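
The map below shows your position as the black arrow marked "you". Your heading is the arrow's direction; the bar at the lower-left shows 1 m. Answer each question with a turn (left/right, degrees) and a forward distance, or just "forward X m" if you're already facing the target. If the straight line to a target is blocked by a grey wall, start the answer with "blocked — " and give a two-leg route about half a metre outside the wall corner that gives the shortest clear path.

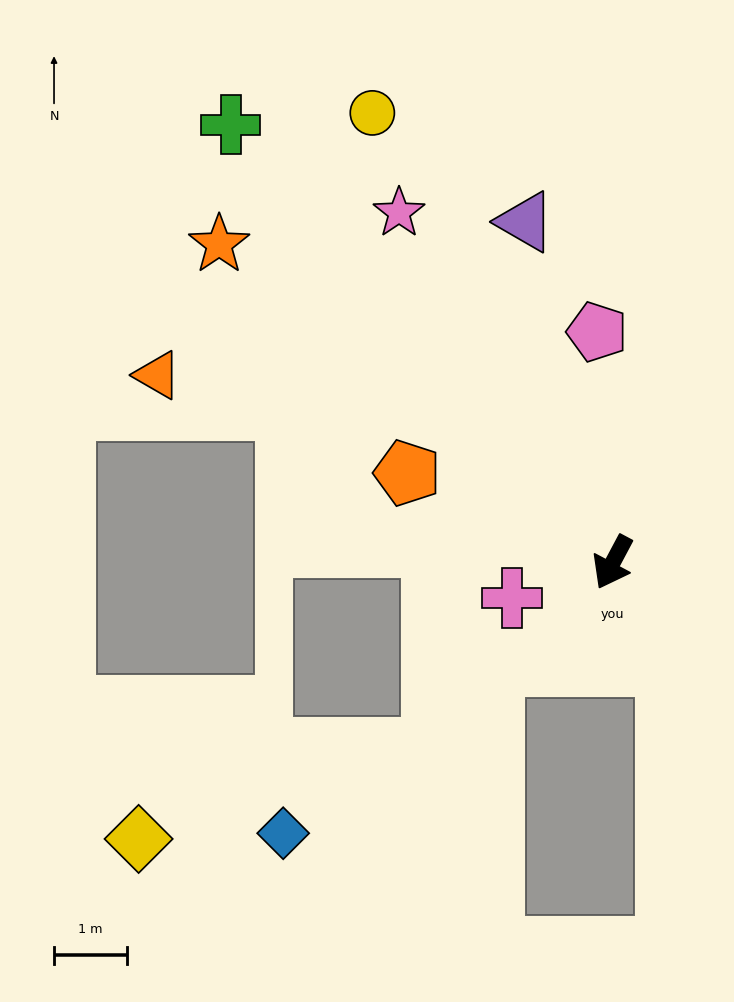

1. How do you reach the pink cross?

turn right 43°, forward 1.5 m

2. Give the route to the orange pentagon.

turn right 86°, forward 3.1 m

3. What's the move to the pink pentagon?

turn right 148°, forward 3.2 m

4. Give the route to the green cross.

turn right 111°, forward 8.0 m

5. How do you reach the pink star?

turn right 121°, forward 5.6 m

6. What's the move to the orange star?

turn right 101°, forward 6.9 m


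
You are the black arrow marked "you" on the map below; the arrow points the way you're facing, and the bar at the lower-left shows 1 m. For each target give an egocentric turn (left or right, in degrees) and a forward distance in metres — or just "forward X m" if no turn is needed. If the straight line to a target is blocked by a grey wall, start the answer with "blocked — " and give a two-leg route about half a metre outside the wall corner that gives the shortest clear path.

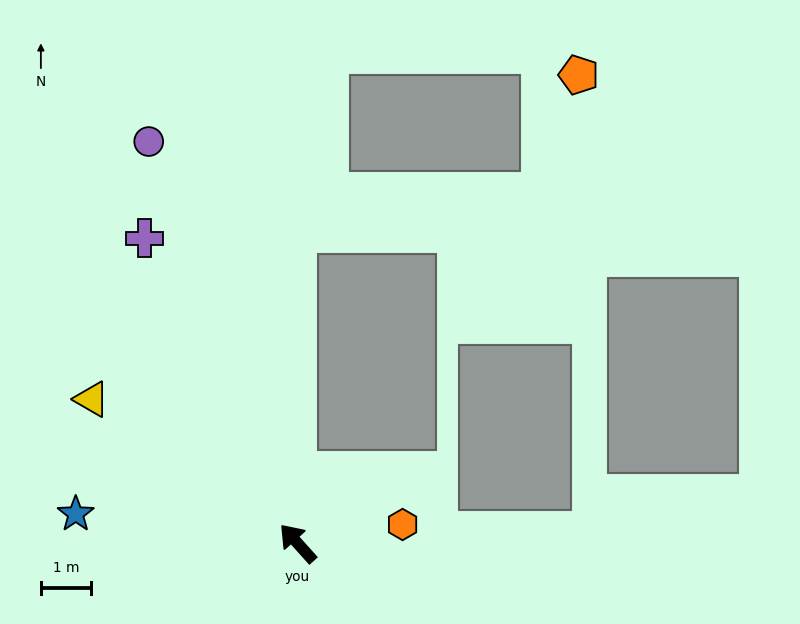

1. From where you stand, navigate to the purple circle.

turn right 22°, forward 8.6 m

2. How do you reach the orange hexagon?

turn right 122°, forward 2.1 m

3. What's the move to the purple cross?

turn right 15°, forward 6.8 m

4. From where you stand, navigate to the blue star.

turn left 41°, forward 4.5 m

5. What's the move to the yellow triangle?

turn left 13°, forward 5.0 m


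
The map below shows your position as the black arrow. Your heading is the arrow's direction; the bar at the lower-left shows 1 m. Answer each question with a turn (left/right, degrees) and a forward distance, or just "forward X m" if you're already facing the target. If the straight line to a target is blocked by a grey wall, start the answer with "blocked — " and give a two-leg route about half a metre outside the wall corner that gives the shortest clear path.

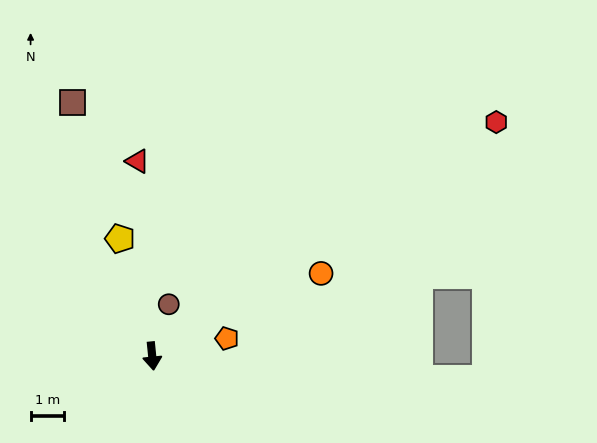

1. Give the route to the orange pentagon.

turn left 98°, forward 2.3 m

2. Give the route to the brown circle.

turn left 157°, forward 1.6 m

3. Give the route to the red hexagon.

turn left 119°, forward 12.4 m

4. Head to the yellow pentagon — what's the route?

turn right 170°, forward 3.6 m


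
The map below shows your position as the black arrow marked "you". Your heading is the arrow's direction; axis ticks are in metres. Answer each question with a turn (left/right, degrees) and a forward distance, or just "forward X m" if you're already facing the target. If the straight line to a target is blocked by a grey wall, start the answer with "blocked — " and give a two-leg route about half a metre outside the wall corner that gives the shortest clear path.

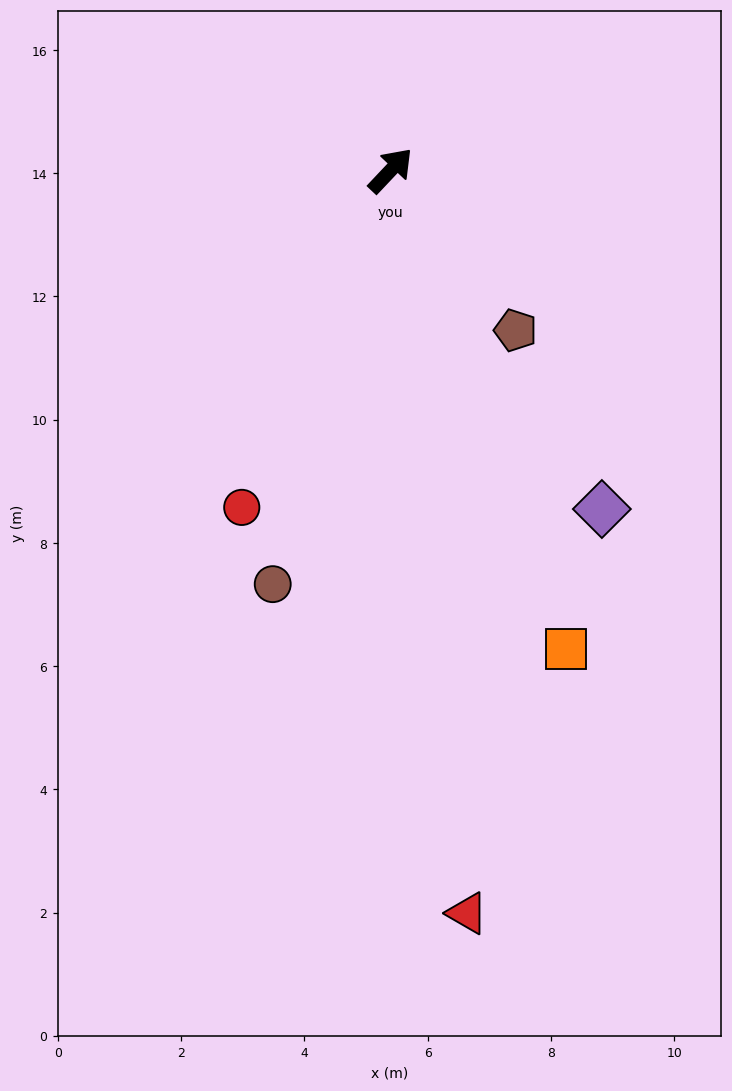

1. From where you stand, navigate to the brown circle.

turn right 153°, forward 7.0 m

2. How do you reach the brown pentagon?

turn right 99°, forward 3.3 m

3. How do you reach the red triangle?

turn right 131°, forward 12.1 m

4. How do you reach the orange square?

turn right 117°, forward 8.3 m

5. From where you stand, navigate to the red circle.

turn right 160°, forward 6.0 m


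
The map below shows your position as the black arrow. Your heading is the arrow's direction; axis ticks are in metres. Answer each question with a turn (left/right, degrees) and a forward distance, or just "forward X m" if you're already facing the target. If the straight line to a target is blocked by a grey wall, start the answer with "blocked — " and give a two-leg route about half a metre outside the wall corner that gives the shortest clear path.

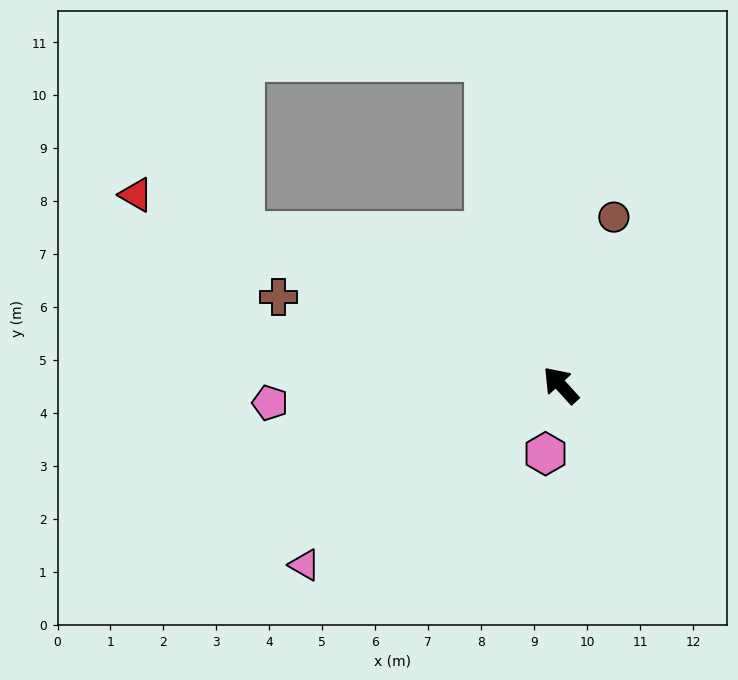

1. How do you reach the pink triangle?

turn left 83°, forward 5.9 m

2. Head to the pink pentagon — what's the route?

turn left 51°, forward 5.5 m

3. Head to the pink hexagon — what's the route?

turn left 125°, forward 1.3 m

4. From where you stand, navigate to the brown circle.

turn right 60°, forward 3.3 m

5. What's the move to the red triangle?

turn left 24°, forward 8.8 m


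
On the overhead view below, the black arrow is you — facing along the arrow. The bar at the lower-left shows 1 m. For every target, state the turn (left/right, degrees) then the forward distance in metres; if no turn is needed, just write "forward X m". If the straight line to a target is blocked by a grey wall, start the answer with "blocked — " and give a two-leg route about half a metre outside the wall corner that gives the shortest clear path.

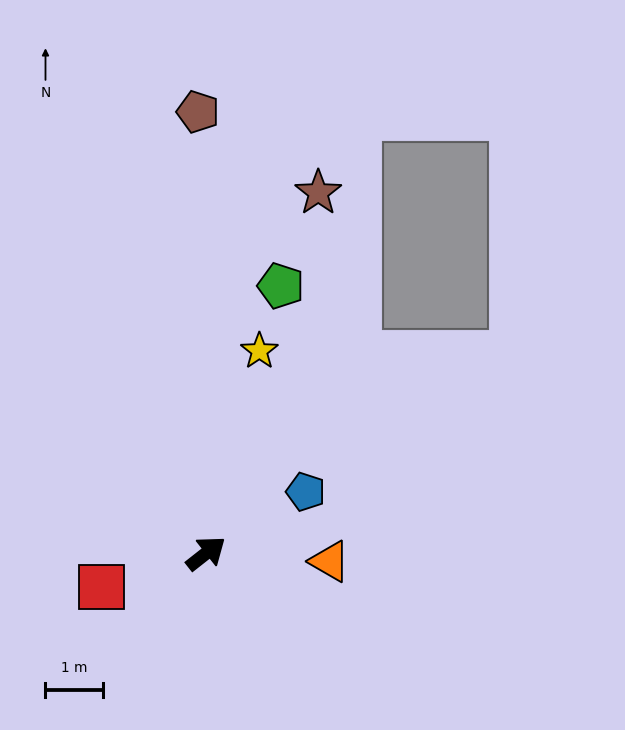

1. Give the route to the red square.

turn left 160°, forward 1.9 m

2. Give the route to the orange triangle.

turn right 42°, forward 2.1 m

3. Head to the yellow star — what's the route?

turn left 37°, forward 3.6 m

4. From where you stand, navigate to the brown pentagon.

turn left 53°, forward 7.7 m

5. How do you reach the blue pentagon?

turn right 7°, forward 2.0 m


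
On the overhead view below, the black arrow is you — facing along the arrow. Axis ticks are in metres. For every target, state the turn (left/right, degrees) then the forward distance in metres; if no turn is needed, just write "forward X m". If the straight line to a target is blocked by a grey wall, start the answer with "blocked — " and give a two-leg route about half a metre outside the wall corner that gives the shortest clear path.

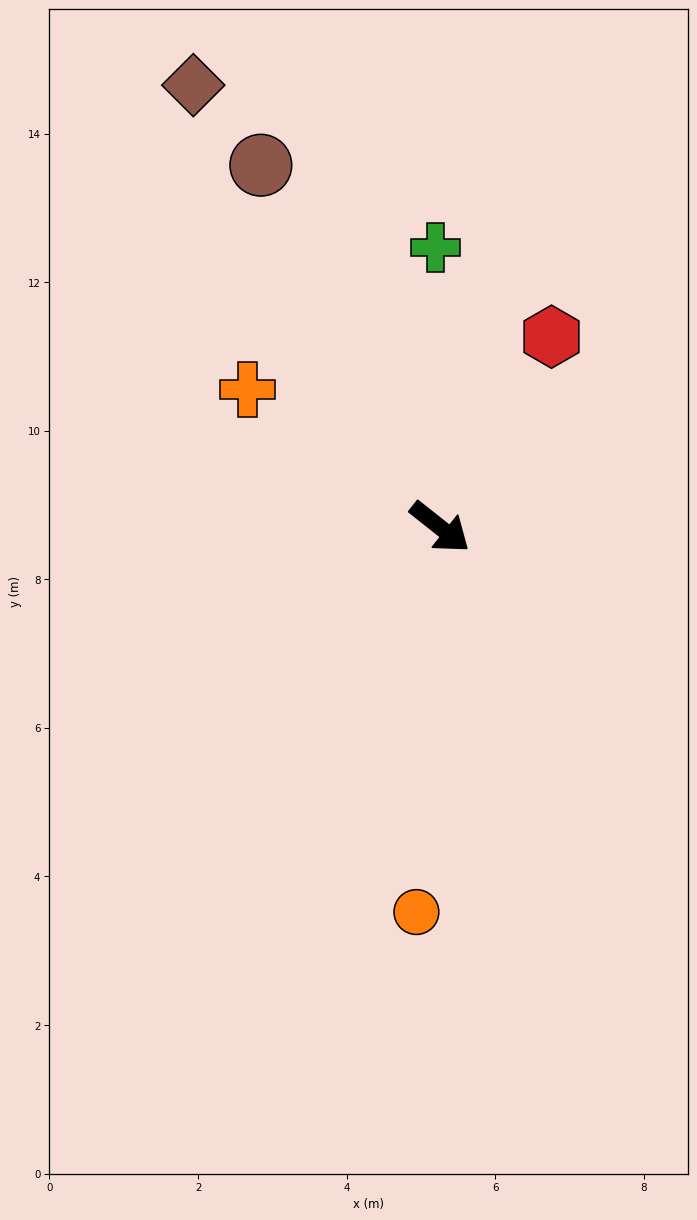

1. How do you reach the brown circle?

turn left 155°, forward 5.4 m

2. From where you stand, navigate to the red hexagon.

turn left 98°, forward 3.0 m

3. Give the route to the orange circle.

turn right 55°, forward 5.2 m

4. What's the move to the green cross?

turn left 129°, forward 3.8 m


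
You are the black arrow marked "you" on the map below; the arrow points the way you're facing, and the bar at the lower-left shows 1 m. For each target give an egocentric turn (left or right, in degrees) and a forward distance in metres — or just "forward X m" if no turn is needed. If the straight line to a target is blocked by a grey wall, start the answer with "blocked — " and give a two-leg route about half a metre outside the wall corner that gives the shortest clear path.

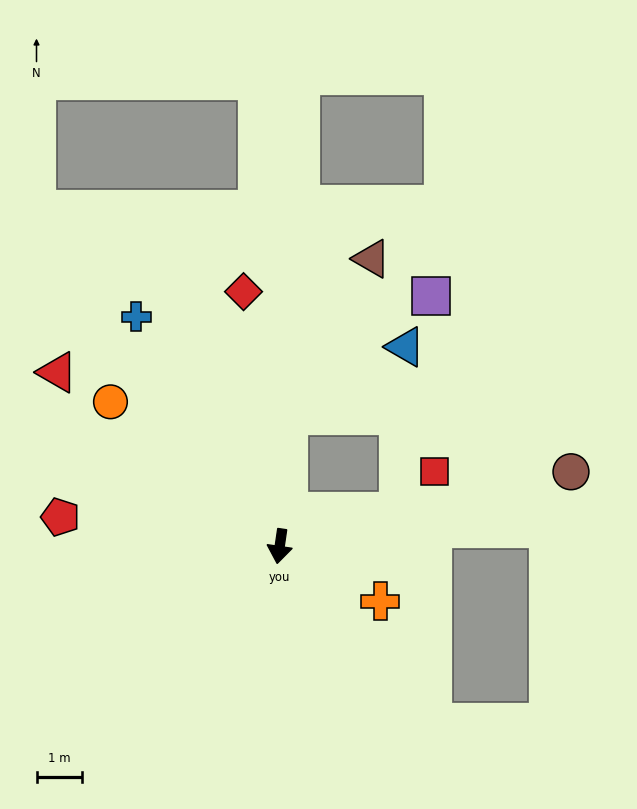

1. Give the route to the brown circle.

turn left 113°, forward 6.6 m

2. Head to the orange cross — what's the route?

turn left 70°, forward 2.5 m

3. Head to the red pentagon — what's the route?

turn right 89°, forward 4.9 m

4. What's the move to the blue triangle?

blocked — turn right 176°, forward 2.9 m, then turn right 55°, forward 3.0 m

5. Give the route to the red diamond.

turn right 164°, forward 5.7 m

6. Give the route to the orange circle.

turn right 122°, forward 4.9 m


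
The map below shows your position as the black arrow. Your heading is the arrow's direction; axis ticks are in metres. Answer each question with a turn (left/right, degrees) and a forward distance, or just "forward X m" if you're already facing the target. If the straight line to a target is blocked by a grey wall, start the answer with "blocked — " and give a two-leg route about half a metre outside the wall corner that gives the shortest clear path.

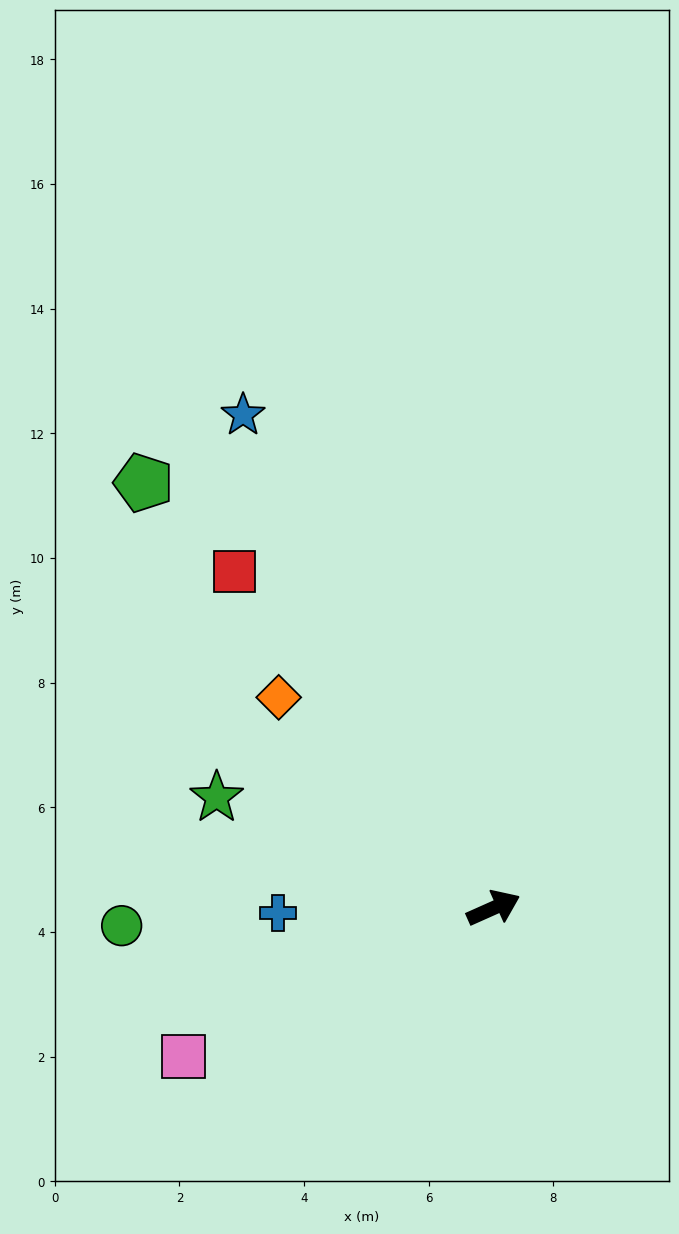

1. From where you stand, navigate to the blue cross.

turn left 157°, forward 3.5 m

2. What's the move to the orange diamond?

turn left 112°, forward 4.8 m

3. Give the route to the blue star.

turn left 93°, forward 8.9 m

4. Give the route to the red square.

turn left 103°, forward 6.8 m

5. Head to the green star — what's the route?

turn left 134°, forward 4.8 m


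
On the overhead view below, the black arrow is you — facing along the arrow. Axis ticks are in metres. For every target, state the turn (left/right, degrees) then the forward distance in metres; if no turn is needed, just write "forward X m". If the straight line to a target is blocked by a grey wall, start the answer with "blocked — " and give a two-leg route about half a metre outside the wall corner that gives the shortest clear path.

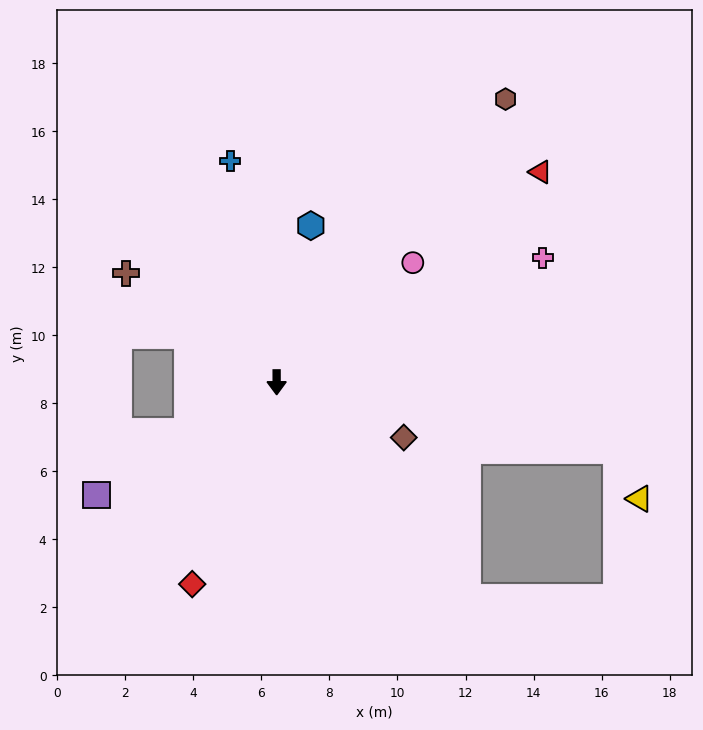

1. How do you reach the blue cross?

turn right 168°, forward 6.6 m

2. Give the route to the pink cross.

turn left 115°, forward 8.6 m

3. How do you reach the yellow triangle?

blocked — turn left 79°, forward 10.2 m, then turn right 55°, forward 1.6 m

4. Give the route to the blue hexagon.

turn left 168°, forward 4.7 m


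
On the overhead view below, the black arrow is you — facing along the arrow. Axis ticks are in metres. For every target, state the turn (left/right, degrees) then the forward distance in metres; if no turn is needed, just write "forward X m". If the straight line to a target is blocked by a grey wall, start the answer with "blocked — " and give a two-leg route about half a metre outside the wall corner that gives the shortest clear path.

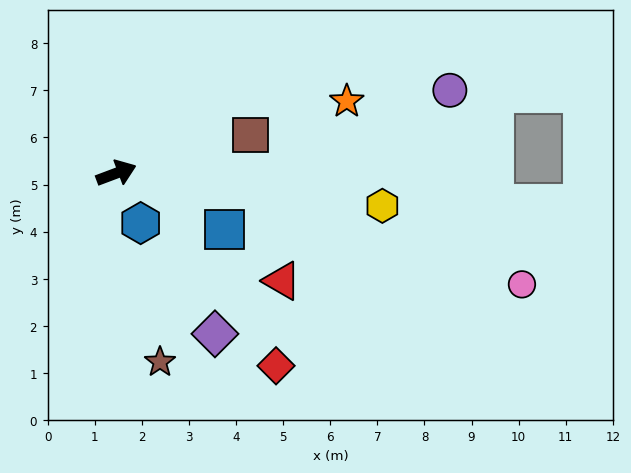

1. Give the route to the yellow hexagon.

turn right 28°, forward 5.7 m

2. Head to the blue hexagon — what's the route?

turn right 85°, forward 1.2 m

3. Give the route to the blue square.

turn right 48°, forward 2.6 m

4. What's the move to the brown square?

turn right 5°, forward 3.0 m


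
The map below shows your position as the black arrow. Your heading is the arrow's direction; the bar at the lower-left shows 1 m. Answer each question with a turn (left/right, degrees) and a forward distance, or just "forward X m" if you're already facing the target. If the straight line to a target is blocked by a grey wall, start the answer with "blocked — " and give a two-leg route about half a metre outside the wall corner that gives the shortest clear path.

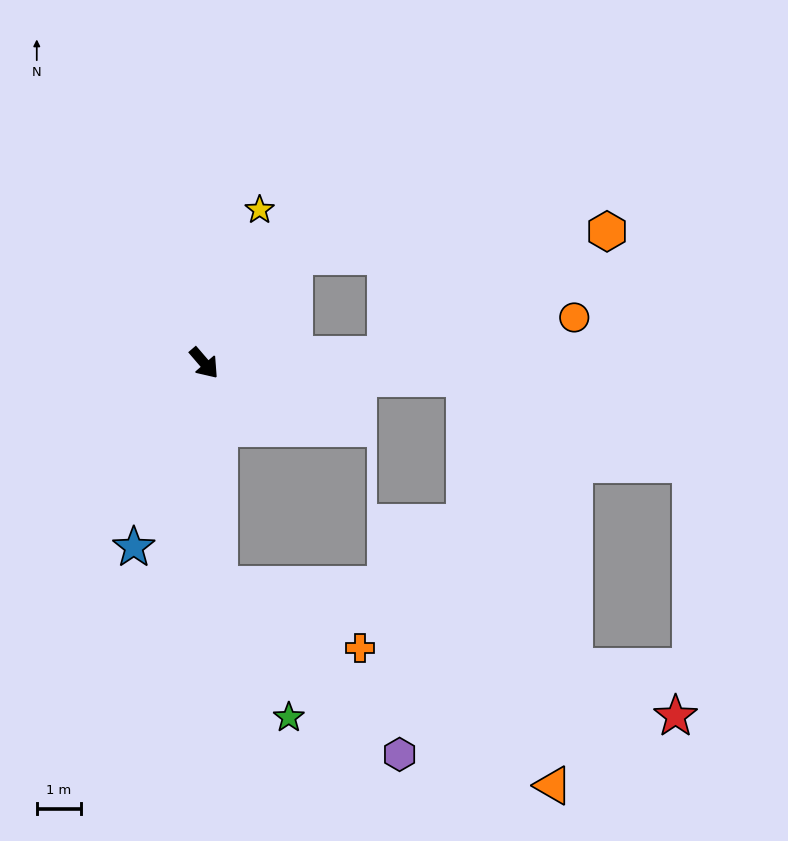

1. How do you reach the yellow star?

turn left 119°, forward 3.7 m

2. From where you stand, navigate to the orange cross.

blocked — turn right 37°, forward 5.1 m, then turn left 62°, forward 3.5 m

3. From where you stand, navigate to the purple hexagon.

blocked — turn right 37°, forward 5.1 m, then turn left 43°, forward 5.6 m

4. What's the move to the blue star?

turn right 62°, forward 4.5 m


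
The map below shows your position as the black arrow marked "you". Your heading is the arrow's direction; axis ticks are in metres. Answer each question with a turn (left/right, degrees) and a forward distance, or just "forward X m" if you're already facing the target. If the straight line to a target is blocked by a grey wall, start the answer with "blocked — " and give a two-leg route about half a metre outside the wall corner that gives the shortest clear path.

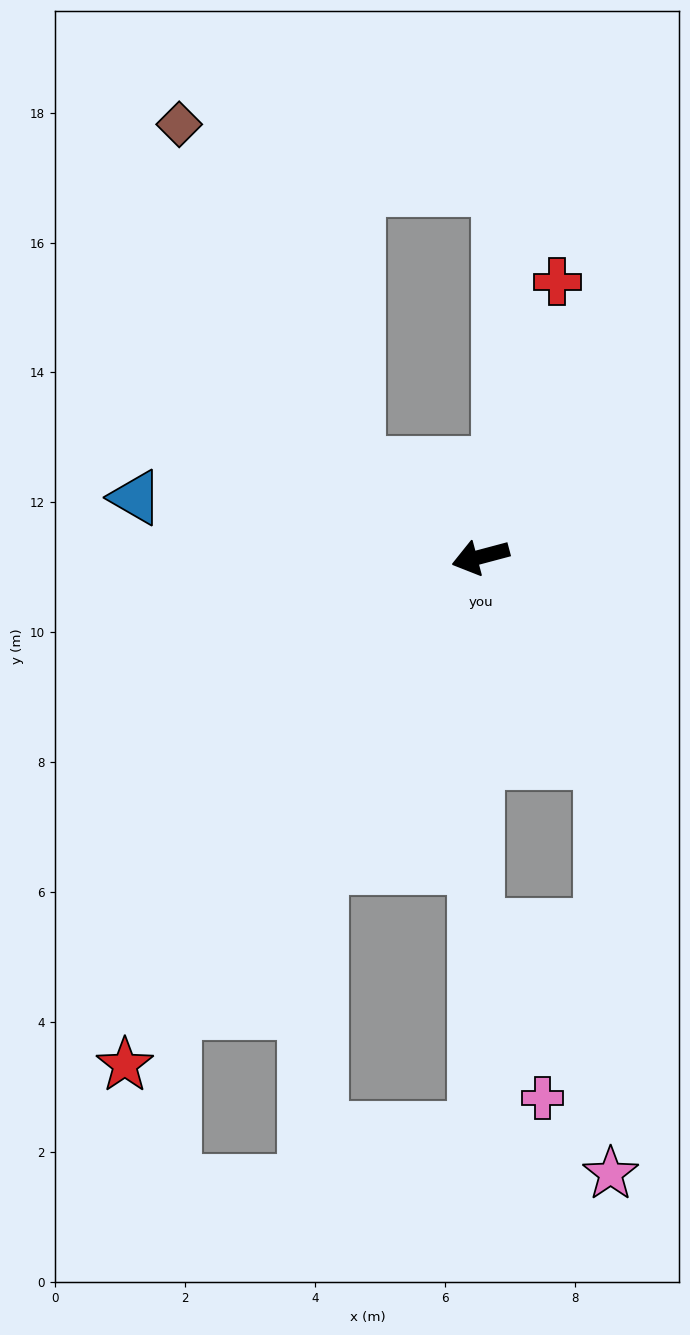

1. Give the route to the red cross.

turn right 121°, forward 4.4 m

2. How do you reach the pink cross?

blocked — turn left 74°, forward 5.7 m, then turn left 22°, forward 2.8 m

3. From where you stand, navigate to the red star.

turn left 40°, forward 9.5 m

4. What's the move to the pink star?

blocked — turn left 106°, forward 3.7 m, then turn right 30°, forward 6.3 m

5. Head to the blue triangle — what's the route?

turn right 25°, forward 5.4 m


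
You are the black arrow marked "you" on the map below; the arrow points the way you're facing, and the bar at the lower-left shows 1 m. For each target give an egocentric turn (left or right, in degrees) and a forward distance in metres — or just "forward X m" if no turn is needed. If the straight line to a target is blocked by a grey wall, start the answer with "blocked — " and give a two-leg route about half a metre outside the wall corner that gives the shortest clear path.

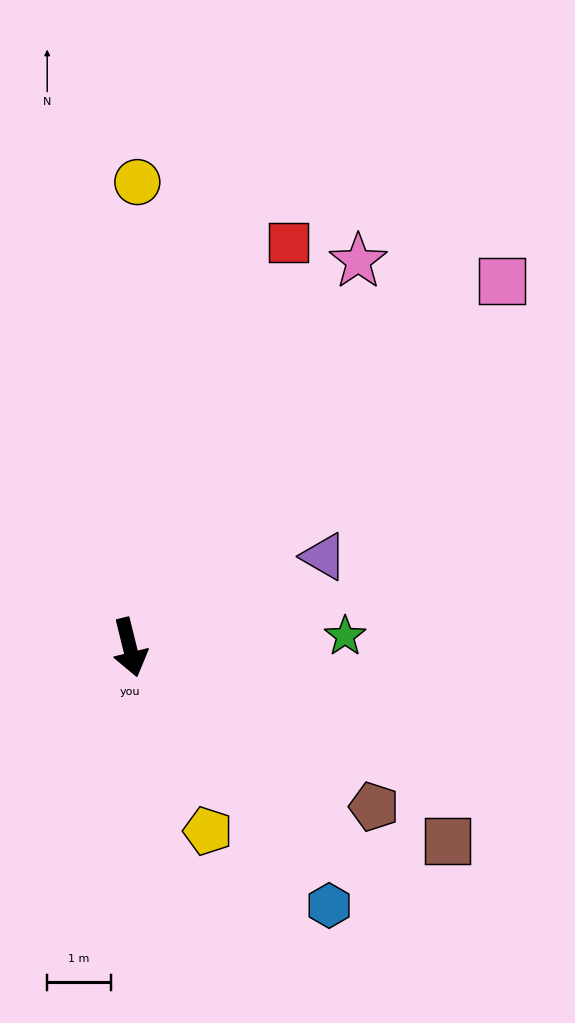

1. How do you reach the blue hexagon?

turn left 24°, forward 5.1 m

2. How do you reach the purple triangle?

turn left 101°, forward 3.4 m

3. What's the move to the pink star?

turn left 136°, forward 7.0 m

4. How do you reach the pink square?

turn left 121°, forward 8.2 m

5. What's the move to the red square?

turn left 145°, forward 6.8 m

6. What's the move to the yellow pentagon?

turn left 9°, forward 3.1 m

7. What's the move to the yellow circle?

turn left 165°, forward 7.3 m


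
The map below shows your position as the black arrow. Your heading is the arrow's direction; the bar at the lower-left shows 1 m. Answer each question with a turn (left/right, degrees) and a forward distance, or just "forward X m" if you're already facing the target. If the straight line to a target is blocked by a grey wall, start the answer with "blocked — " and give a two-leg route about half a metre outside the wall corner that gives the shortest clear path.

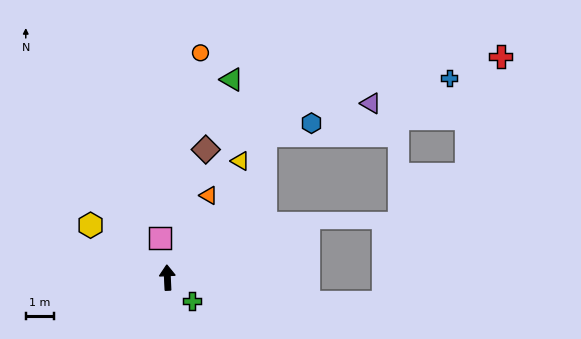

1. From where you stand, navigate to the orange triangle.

turn right 29°, forward 3.3 m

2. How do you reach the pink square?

turn left 8°, forward 1.4 m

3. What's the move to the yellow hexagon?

turn left 53°, forward 3.3 m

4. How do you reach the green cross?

turn right 136°, forward 1.2 m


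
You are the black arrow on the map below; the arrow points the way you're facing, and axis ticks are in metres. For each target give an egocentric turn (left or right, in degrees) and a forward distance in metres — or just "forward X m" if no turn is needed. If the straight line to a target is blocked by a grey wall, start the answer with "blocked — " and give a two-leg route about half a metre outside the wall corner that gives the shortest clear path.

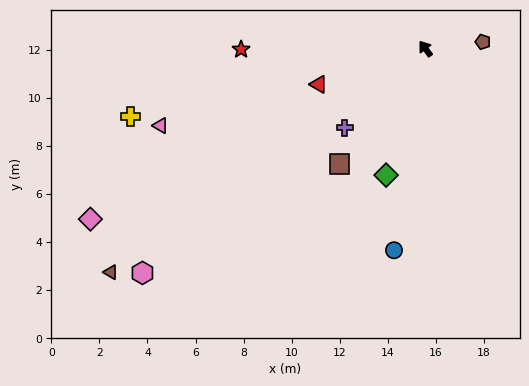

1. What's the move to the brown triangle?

turn left 89°, forward 16.1 m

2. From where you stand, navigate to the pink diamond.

turn left 80°, forward 15.6 m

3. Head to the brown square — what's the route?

turn left 107°, forward 6.0 m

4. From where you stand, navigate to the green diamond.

turn left 126°, forward 5.5 m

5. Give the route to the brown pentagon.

turn right 120°, forward 2.4 m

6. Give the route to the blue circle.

turn left 135°, forward 8.5 m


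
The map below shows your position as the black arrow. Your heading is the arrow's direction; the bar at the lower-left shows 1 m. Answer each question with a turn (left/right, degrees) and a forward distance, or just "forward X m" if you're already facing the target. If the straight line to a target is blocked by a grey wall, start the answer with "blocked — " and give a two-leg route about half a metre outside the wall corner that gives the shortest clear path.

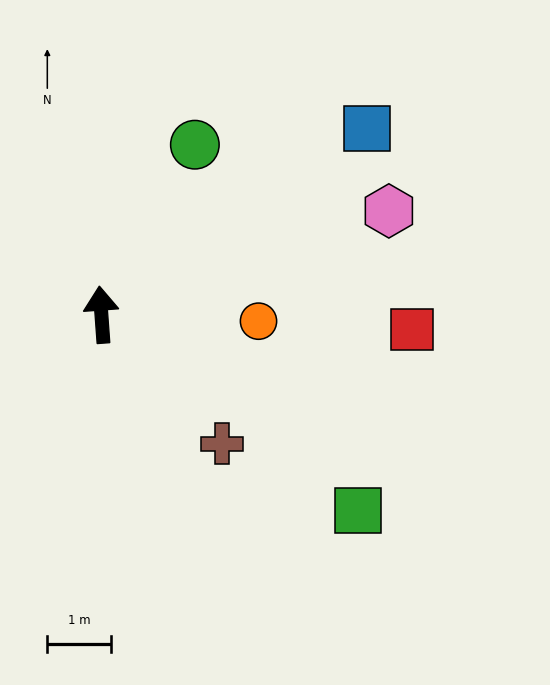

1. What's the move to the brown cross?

turn right 141°, forward 2.8 m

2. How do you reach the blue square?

turn right 59°, forward 5.1 m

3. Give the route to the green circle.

turn right 33°, forward 3.1 m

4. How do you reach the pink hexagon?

turn right 74°, forward 4.8 m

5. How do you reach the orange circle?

turn right 97°, forward 2.5 m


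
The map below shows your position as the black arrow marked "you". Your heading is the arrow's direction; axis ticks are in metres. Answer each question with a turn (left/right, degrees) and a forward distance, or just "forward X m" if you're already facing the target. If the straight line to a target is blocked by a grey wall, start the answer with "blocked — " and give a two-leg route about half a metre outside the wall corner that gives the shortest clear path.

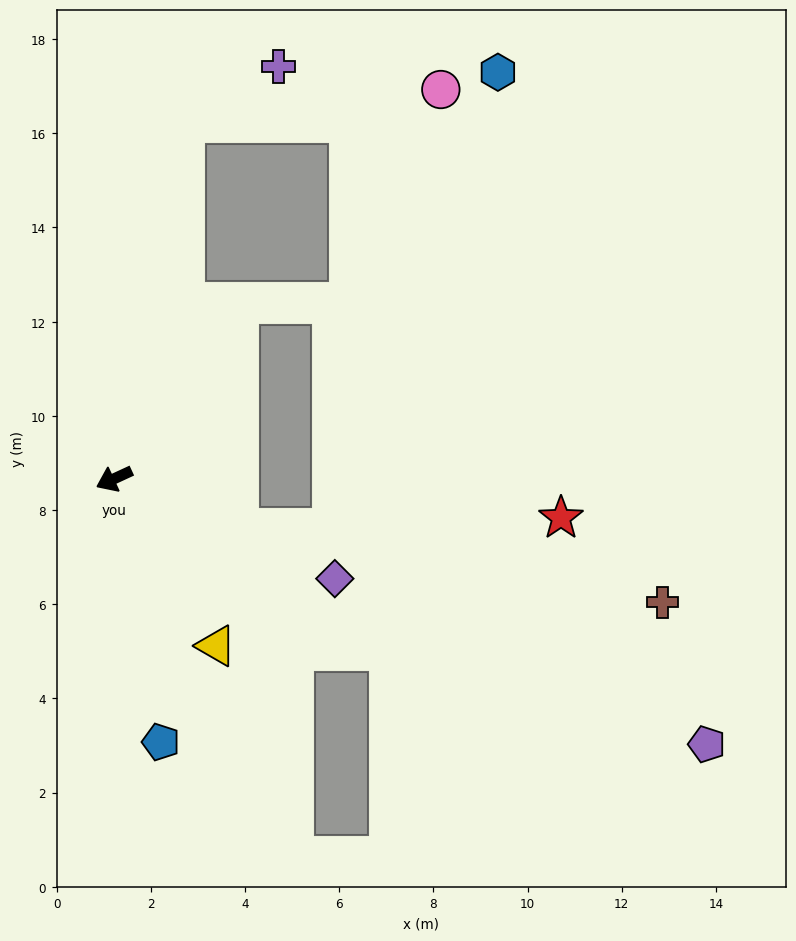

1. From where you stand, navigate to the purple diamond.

turn left 131°, forward 5.1 m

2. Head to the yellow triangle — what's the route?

turn left 97°, forward 4.2 m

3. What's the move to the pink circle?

blocked — turn right 126°, forward 7.7 m, then turn right 71°, forward 5.5 m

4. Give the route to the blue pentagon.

turn left 75°, forward 5.7 m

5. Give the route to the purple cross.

blocked — turn right 126°, forward 7.7 m, then turn right 48°, forward 2.3 m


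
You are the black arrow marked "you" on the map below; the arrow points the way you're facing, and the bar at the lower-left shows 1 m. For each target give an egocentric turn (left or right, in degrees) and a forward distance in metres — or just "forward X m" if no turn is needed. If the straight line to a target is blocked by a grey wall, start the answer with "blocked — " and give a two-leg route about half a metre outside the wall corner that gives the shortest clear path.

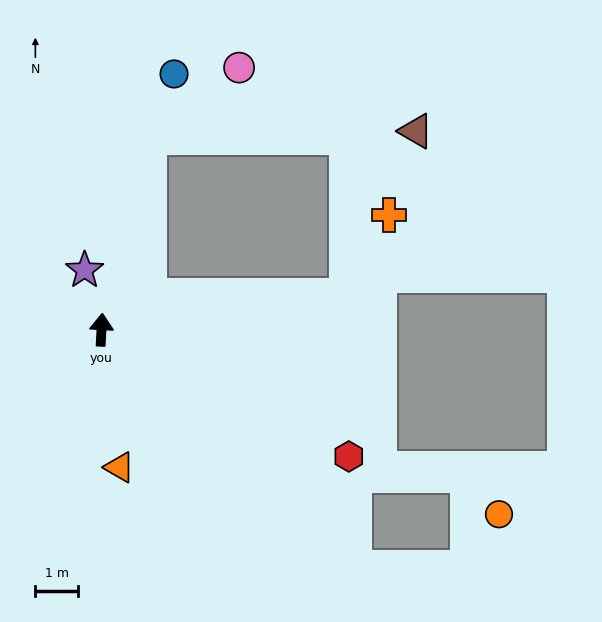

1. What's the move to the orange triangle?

turn right 170°, forward 3.3 m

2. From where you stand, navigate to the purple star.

turn left 19°, forward 1.5 m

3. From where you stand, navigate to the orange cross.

blocked — turn right 79°, forward 5.9 m, then turn left 55°, forward 2.2 m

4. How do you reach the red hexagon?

turn right 114°, forward 6.6 m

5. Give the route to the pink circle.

blocked — turn right 11°, forward 4.7 m, then turn right 38°, forward 2.7 m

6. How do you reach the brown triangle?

blocked — turn right 11°, forward 4.7 m, then turn right 75°, forward 6.3 m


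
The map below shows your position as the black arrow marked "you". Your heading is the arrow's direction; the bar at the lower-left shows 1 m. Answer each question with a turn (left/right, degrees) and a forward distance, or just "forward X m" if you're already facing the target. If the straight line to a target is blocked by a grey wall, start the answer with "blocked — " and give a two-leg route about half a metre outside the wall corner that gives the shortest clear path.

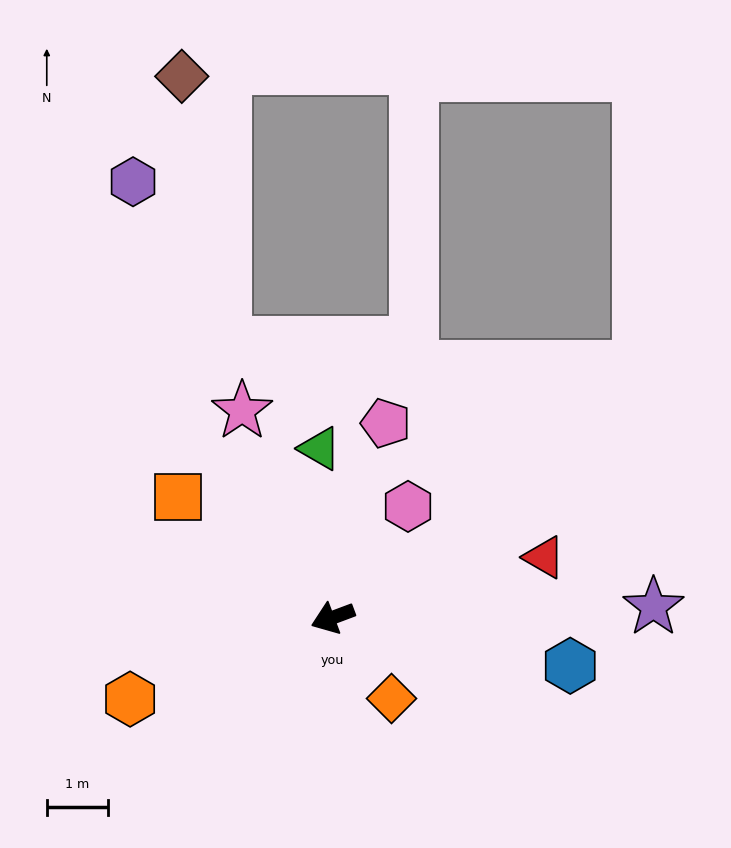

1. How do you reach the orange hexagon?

forward 3.6 m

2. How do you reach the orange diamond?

turn left 105°, forward 1.6 m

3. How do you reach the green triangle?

turn right 106°, forward 2.8 m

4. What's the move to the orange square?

turn right 58°, forward 3.2 m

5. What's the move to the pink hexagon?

turn right 145°, forward 2.2 m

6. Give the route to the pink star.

turn right 87°, forward 3.7 m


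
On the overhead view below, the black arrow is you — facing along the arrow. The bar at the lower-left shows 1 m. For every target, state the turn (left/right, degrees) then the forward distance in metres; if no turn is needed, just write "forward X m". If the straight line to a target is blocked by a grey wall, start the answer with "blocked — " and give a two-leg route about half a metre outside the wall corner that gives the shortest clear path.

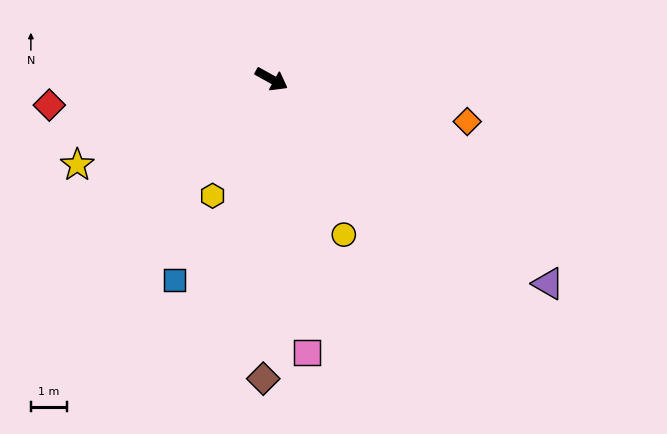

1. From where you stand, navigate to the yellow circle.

turn right 36°, forward 4.7 m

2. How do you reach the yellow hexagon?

turn right 88°, forward 3.6 m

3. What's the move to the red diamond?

turn right 144°, forward 6.1 m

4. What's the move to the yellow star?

turn right 127°, forward 5.8 m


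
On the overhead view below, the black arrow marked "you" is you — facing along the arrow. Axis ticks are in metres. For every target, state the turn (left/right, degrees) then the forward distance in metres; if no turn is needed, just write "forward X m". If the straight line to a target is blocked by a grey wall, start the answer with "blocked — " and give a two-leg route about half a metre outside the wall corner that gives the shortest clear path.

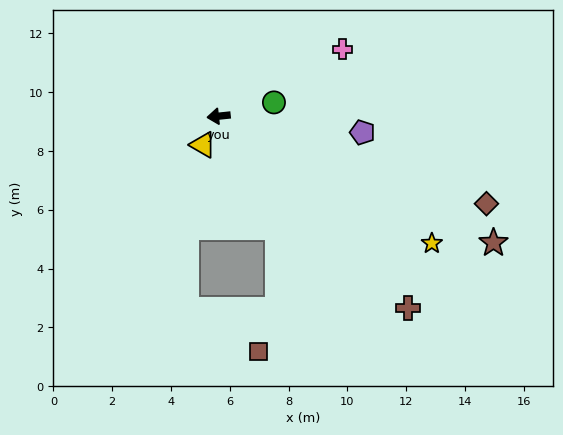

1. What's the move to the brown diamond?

turn left 156°, forward 9.6 m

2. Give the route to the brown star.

turn left 149°, forward 10.3 m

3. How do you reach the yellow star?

turn left 143°, forward 8.4 m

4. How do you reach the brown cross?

turn left 129°, forward 9.2 m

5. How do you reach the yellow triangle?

turn left 55°, forward 1.1 m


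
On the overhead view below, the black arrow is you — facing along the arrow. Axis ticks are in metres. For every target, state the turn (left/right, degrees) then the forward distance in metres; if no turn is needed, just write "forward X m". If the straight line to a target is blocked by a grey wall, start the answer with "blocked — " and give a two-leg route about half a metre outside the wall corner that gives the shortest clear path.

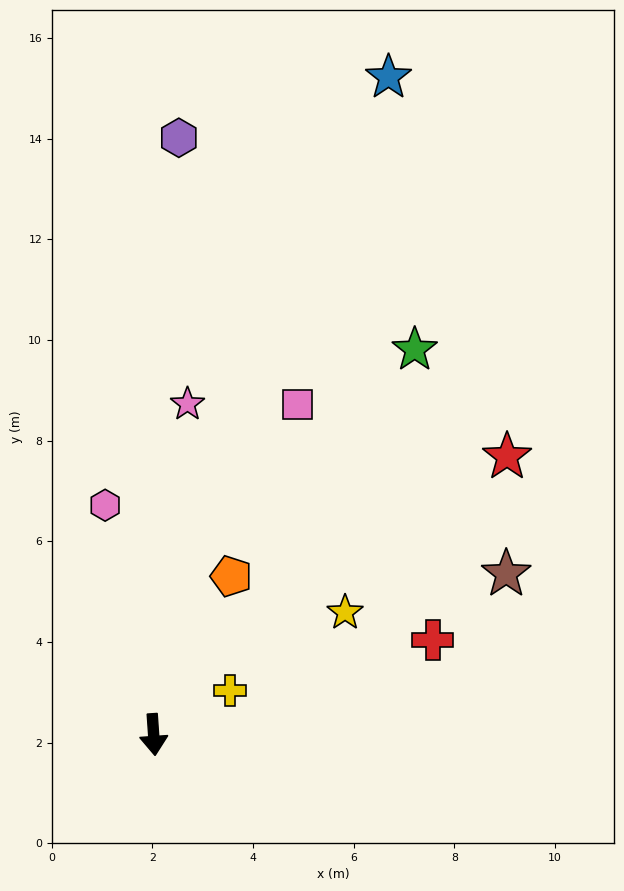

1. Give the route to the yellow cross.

turn left 116°, forward 1.8 m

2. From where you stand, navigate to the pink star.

turn left 170°, forward 6.6 m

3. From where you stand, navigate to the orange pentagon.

turn left 150°, forward 3.5 m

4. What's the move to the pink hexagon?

turn right 172°, forward 4.7 m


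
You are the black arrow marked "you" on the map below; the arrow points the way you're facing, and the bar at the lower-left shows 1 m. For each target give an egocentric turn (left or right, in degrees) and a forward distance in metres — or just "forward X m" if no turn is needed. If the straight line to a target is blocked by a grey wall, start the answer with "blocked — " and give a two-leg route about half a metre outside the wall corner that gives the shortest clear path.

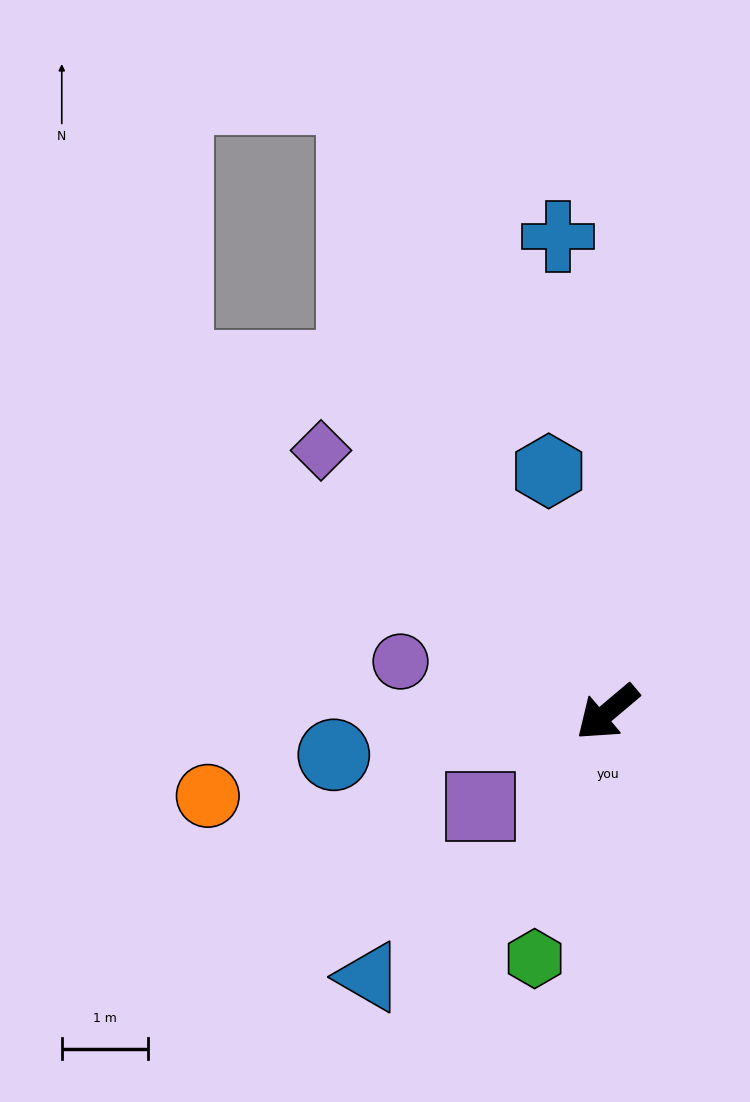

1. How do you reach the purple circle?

turn right 54°, forward 2.5 m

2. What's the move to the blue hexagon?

turn right 116°, forward 2.9 m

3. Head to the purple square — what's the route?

turn right 4°, forward 1.8 m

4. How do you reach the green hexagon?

turn left 33°, forward 3.0 m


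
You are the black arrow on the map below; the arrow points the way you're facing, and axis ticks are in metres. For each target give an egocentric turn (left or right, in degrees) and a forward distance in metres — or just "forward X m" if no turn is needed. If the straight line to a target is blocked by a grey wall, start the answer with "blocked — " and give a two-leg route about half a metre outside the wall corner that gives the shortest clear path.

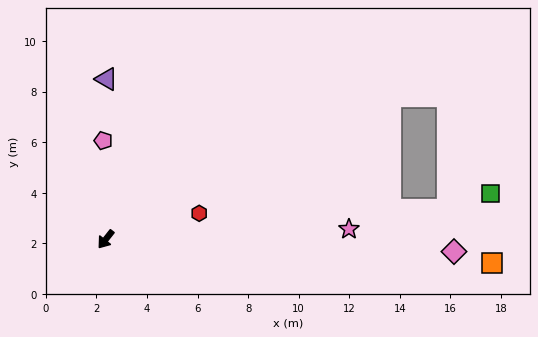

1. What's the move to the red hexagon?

turn left 144°, forward 3.8 m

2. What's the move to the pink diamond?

turn left 126°, forward 13.8 m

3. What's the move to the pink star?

turn left 131°, forward 9.6 m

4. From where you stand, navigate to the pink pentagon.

turn right 140°, forward 3.9 m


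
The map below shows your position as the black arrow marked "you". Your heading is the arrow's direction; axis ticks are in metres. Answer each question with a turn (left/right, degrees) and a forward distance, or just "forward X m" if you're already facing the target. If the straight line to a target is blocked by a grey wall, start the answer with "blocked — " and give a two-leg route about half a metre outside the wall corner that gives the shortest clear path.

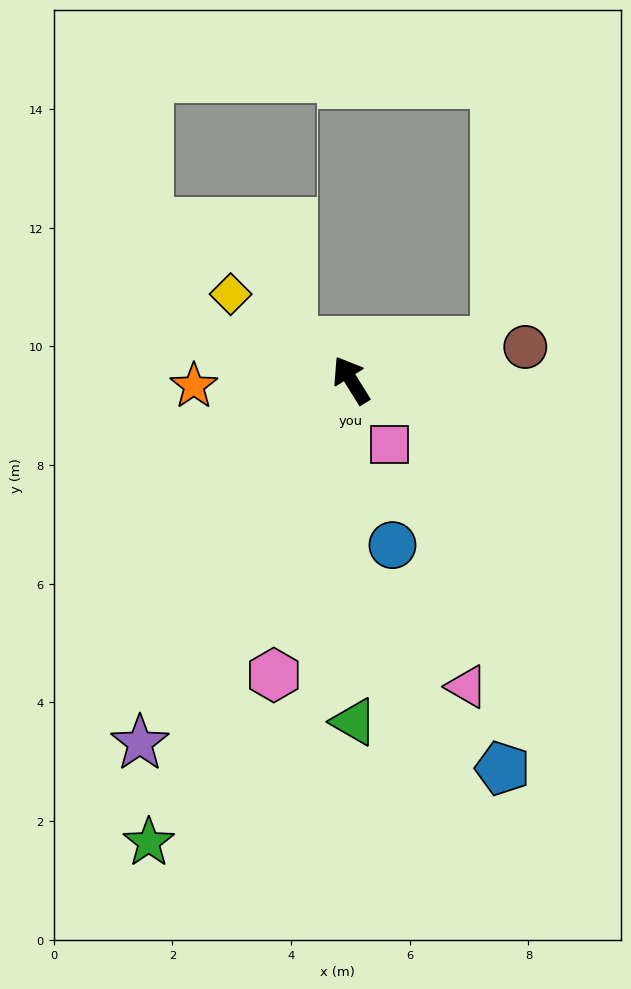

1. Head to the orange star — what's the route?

turn left 60°, forward 2.7 m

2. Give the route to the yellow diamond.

turn left 23°, forward 2.5 m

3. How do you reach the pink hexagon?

turn left 133°, forward 5.1 m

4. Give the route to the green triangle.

turn left 149°, forward 5.8 m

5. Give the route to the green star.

turn left 124°, forward 8.5 m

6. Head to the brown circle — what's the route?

turn right 111°, forward 3.0 m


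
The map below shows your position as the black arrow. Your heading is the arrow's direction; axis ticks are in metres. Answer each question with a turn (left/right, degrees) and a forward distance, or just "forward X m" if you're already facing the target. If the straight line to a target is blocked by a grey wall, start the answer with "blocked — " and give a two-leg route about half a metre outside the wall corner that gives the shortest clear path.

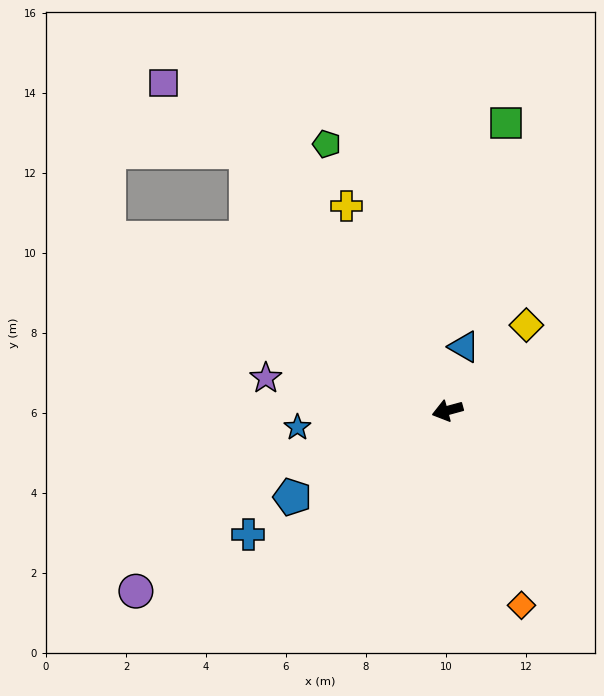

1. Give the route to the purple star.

turn right 25°, forward 4.6 m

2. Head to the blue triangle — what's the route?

turn right 120°, forward 1.6 m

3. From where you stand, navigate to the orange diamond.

turn left 96°, forward 5.2 m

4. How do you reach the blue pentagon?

turn left 14°, forward 4.4 m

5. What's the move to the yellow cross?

turn right 79°, forward 5.7 m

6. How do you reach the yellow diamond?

turn right 148°, forward 2.9 m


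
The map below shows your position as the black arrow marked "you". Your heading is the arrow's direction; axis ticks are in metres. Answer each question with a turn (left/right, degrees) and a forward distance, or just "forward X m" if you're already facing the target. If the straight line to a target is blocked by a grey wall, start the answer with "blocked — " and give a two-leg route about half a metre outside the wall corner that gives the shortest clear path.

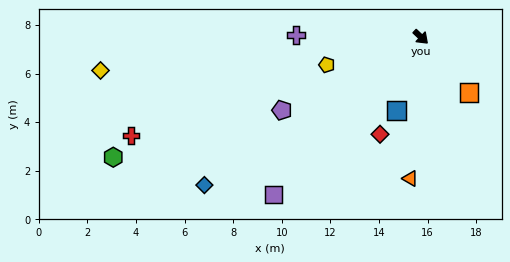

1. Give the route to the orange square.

turn right 6°, forward 3.0 m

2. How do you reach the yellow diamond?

turn right 131°, forward 13.3 m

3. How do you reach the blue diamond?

turn right 102°, forward 10.8 m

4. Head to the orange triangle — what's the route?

turn right 51°, forward 5.8 m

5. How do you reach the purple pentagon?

turn right 109°, forward 6.5 m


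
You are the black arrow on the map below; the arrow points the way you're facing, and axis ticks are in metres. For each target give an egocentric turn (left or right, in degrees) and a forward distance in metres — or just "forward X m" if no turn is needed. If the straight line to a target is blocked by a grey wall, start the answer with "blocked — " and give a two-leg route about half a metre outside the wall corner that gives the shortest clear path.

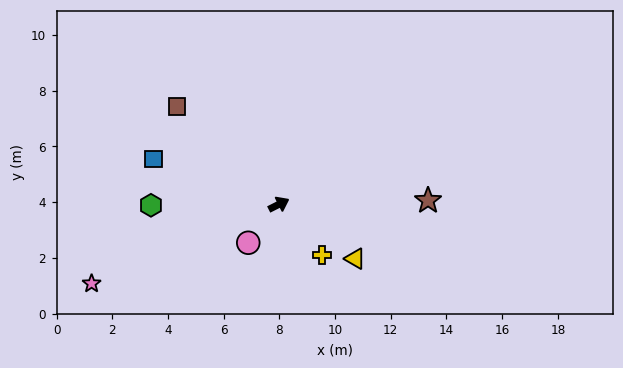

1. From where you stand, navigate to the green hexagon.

turn left 154°, forward 4.6 m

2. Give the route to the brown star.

turn right 25°, forward 5.4 m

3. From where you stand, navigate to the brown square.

turn left 109°, forward 5.1 m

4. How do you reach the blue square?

turn left 133°, forward 4.8 m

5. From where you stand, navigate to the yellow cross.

turn right 76°, forward 2.4 m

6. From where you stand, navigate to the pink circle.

turn right 155°, forward 1.8 m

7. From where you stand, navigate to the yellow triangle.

turn right 62°, forward 3.4 m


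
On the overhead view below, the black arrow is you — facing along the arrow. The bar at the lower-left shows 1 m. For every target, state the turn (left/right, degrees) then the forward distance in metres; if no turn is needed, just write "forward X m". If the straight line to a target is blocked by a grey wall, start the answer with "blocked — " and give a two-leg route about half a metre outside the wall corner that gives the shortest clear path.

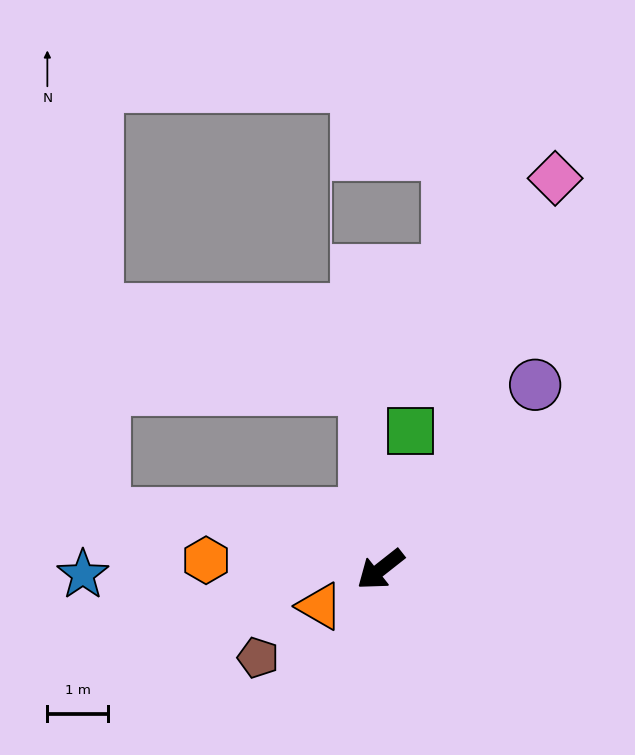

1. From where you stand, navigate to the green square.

turn right 140°, forward 2.3 m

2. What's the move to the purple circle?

turn right 168°, forward 3.9 m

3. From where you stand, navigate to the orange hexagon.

turn right 41°, forward 2.9 m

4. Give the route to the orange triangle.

turn right 7°, forward 1.2 m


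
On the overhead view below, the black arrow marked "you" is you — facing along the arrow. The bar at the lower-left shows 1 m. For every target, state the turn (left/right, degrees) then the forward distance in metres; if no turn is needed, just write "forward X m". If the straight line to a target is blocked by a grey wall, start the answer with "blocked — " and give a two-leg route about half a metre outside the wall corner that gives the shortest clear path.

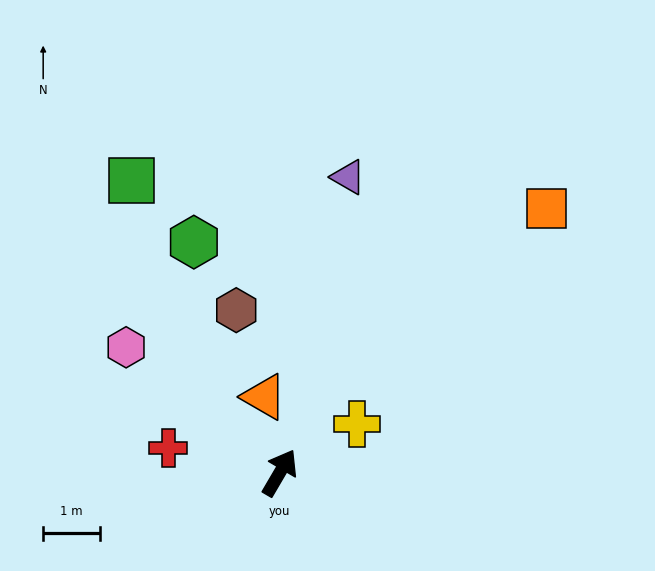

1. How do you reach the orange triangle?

turn left 42°, forward 1.4 m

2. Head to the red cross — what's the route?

turn left 108°, forward 2.0 m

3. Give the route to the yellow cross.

turn right 27°, forward 1.6 m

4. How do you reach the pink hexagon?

turn left 81°, forward 3.5 m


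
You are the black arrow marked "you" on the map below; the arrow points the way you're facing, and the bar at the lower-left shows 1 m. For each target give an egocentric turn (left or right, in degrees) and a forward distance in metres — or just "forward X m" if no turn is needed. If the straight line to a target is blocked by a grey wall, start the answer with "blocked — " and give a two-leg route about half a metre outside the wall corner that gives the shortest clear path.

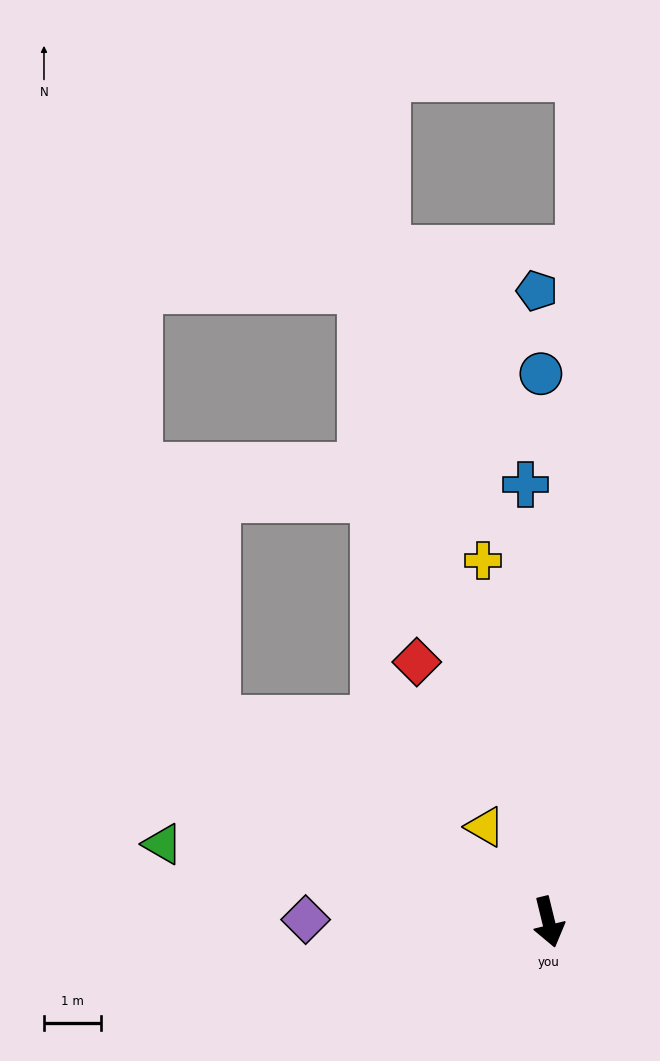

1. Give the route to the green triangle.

turn right 115°, forward 6.9 m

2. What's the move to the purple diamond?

turn right 104°, forward 4.2 m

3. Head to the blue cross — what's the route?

turn left 169°, forward 7.6 m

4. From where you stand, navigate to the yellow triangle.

turn right 160°, forward 2.0 m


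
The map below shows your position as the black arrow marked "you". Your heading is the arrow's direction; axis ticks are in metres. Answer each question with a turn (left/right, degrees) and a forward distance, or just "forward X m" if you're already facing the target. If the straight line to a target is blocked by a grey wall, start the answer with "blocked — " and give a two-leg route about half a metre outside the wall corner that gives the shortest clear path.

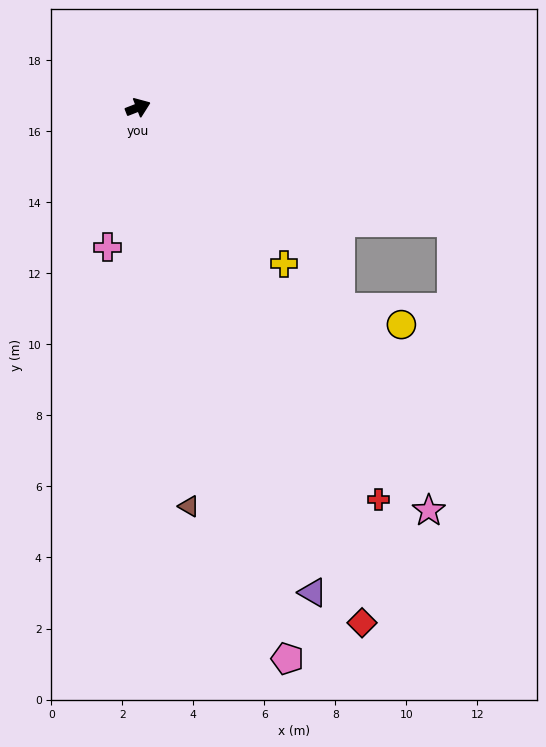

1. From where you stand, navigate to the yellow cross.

turn right 68°, forward 6.0 m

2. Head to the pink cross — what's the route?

turn right 124°, forward 4.0 m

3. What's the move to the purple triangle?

turn right 92°, forward 14.5 m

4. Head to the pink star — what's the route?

turn right 76°, forward 14.0 m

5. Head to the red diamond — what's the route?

turn right 88°, forward 15.8 m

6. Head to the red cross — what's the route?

turn right 80°, forward 13.0 m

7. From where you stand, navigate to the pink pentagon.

turn right 96°, forward 16.1 m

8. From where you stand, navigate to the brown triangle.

turn right 104°, forward 11.3 m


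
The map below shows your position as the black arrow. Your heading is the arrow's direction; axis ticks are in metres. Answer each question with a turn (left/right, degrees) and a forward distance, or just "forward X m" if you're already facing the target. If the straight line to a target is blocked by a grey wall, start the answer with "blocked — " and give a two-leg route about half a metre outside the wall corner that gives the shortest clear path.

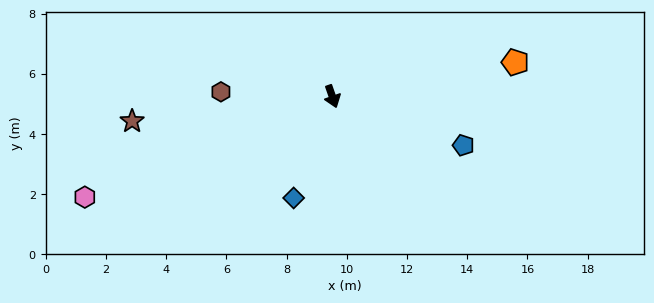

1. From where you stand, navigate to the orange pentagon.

turn left 81°, forward 6.2 m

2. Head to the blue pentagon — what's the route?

turn left 50°, forward 4.6 m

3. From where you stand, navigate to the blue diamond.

turn right 40°, forward 3.6 m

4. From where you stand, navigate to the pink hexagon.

turn right 87°, forward 8.9 m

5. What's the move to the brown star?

turn right 102°, forward 6.7 m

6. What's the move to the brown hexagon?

turn right 112°, forward 3.7 m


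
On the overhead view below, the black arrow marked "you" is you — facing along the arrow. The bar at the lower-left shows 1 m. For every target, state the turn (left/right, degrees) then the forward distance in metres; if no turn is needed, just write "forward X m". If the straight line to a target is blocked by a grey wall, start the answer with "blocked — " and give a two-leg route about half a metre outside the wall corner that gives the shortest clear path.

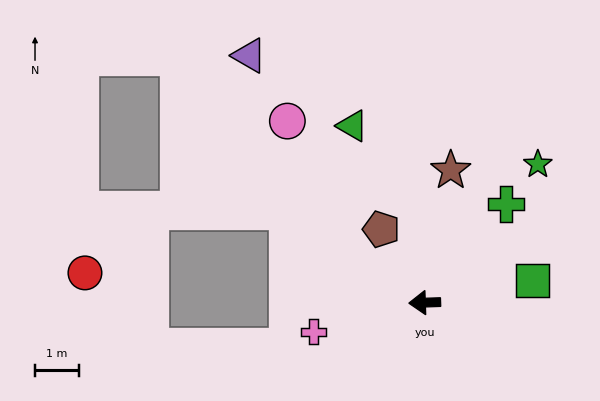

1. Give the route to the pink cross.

turn left 13°, forward 2.6 m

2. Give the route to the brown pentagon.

turn right 61°, forward 2.0 m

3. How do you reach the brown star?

turn right 103°, forward 3.1 m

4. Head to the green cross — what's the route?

turn right 131°, forward 2.9 m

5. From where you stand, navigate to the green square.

turn right 170°, forward 2.5 m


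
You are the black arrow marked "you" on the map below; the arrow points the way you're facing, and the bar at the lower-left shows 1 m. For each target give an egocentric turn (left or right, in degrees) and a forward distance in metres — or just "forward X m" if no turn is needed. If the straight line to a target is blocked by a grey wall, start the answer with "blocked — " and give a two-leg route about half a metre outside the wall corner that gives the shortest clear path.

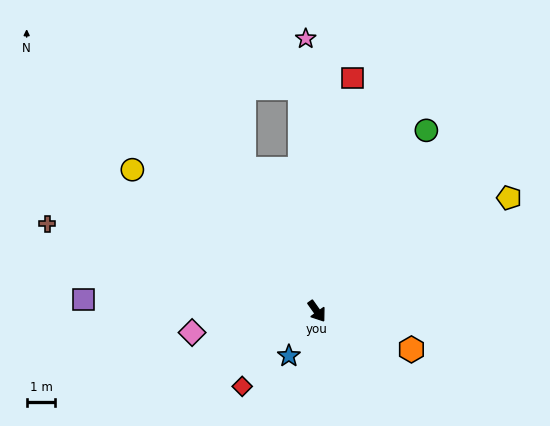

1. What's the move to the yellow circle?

turn right 163°, forward 8.1 m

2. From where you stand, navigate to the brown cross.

turn right 143°, forward 9.9 m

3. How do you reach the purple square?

turn right 128°, forward 8.1 m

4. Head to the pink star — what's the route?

turn left 147°, forward 9.5 m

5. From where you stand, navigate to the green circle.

turn left 114°, forward 7.4 m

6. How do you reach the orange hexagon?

turn left 33°, forward 3.6 m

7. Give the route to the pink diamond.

turn right 116°, forward 4.4 m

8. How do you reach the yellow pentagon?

turn left 85°, forward 7.8 m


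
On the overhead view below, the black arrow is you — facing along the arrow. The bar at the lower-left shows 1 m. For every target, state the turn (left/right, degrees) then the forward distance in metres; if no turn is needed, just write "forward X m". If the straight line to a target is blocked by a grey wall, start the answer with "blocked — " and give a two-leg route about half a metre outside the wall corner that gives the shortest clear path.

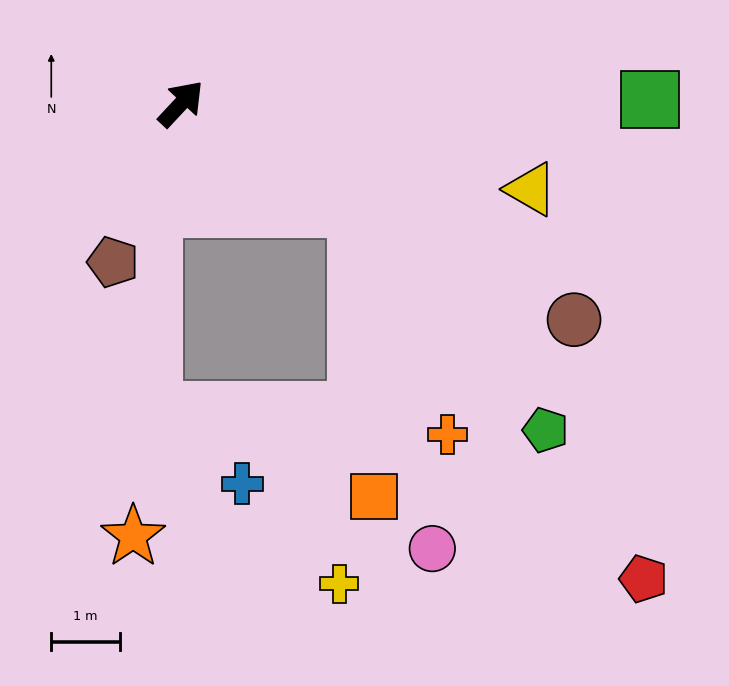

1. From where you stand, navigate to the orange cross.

blocked — turn right 78°, forward 3.0 m, then turn right 37°, forward 3.6 m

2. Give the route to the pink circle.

blocked — turn right 78°, forward 3.0 m, then turn right 47°, forward 5.1 m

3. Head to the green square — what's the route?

turn right 46°, forward 6.9 m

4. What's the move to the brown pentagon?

turn right 160°, forward 2.5 m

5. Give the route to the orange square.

blocked — turn right 78°, forward 3.0 m, then turn right 56°, forward 4.2 m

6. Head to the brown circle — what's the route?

turn right 76°, forward 6.6 m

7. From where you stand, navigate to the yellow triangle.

turn right 61°, forward 5.3 m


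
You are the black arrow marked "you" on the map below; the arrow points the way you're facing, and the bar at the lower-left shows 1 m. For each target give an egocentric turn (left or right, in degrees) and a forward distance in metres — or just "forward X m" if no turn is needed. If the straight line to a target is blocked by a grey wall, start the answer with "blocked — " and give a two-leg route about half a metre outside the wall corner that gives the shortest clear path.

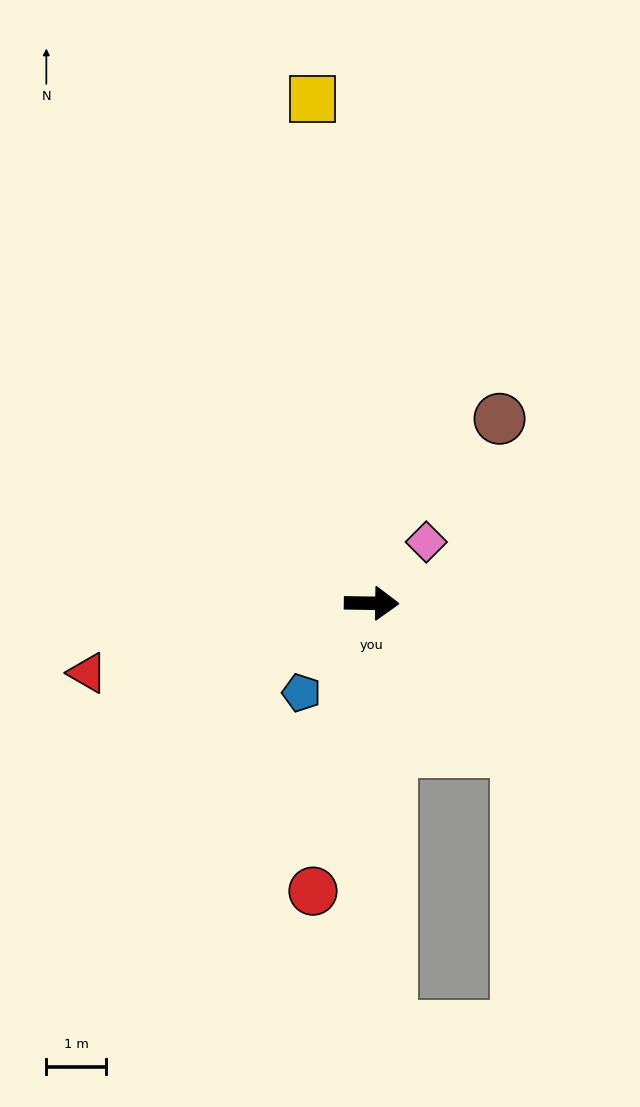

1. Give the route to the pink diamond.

turn left 49°, forward 1.4 m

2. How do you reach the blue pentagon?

turn right 127°, forward 1.9 m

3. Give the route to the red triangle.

turn right 165°, forward 4.9 m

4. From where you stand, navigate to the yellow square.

turn left 98°, forward 8.5 m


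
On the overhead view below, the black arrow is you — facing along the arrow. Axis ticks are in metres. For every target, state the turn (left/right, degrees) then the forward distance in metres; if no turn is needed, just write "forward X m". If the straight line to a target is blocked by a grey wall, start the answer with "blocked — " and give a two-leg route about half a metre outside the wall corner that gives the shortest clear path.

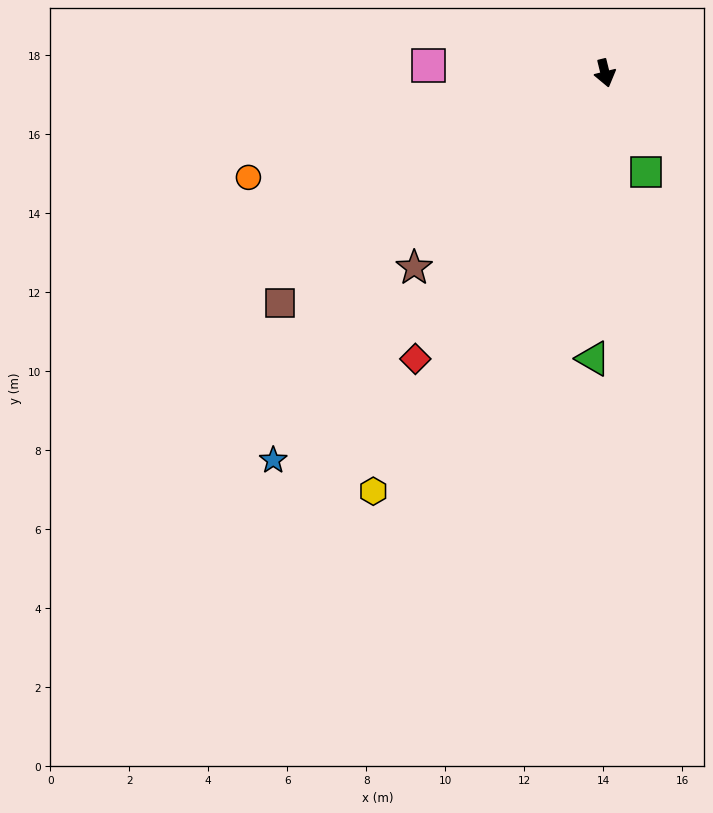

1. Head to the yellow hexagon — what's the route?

turn right 43°, forward 12.1 m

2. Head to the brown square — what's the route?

turn right 69°, forward 10.1 m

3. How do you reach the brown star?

turn right 58°, forward 6.9 m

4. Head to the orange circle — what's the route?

turn right 88°, forward 9.4 m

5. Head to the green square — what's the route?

turn left 9°, forward 2.7 m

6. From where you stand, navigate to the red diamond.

turn right 47°, forward 8.7 m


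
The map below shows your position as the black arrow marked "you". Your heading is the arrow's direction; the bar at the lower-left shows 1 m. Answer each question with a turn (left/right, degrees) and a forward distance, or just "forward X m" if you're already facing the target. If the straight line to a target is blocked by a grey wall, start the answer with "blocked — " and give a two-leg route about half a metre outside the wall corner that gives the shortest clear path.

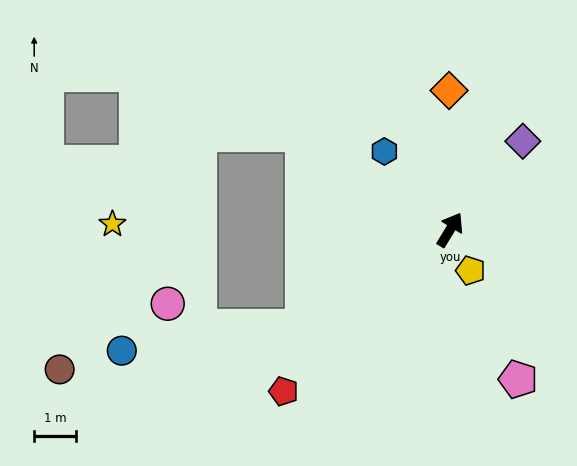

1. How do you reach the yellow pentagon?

turn right 122°, forward 1.1 m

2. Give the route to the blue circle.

blocked — turn left 155°, forward 4.3 m, then turn right 26°, forward 4.4 m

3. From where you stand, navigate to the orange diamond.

turn left 32°, forward 3.4 m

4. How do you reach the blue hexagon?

turn left 71°, forward 2.5 m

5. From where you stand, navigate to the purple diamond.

turn right 8°, forward 2.8 m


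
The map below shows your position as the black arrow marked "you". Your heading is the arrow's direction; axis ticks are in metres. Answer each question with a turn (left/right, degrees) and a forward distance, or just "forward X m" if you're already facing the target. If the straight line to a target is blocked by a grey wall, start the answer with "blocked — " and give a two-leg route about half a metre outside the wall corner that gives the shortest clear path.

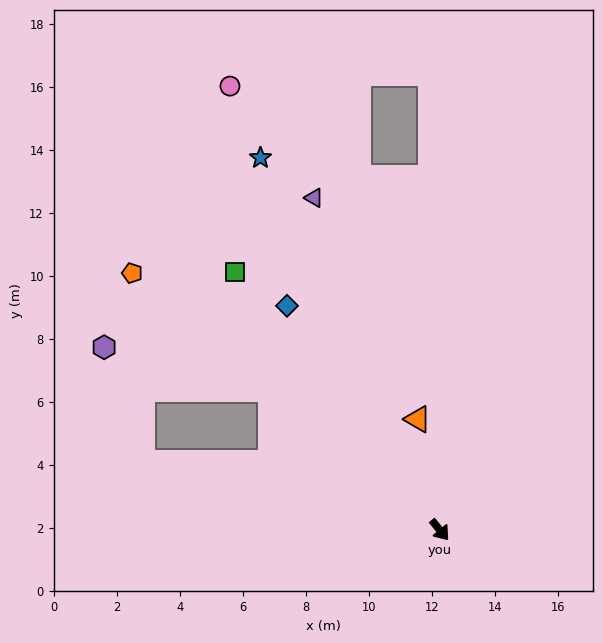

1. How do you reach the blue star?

turn left 166°, forward 13.1 m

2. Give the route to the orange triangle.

turn left 152°, forward 3.6 m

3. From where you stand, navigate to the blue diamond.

turn left 175°, forward 8.6 m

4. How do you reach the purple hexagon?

blocked — turn right 169°, forward 7.0 m, then turn left 26°, forward 5.5 m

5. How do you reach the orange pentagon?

turn right 169°, forward 12.7 m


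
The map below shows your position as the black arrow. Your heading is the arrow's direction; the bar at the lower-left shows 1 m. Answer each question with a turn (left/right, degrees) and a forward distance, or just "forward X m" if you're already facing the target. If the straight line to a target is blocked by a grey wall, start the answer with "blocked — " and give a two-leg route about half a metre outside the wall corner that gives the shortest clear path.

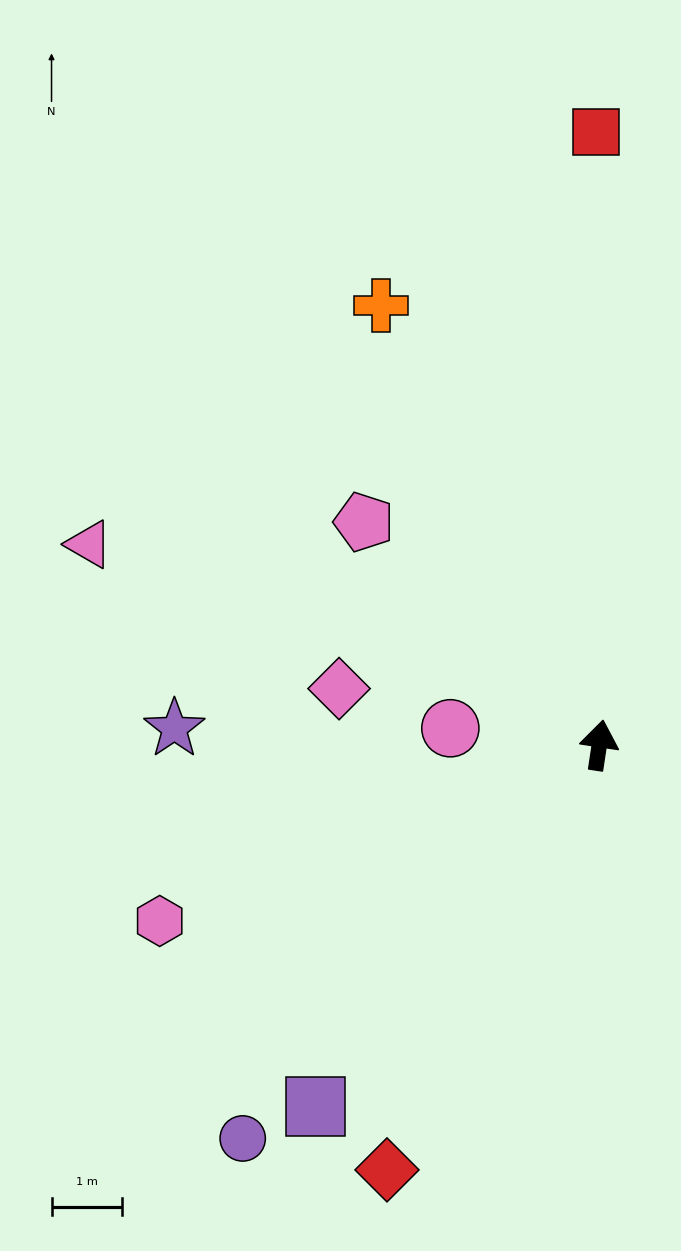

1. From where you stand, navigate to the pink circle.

turn left 92°, forward 2.1 m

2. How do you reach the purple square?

turn left 150°, forward 6.5 m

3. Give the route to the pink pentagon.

turn left 55°, forward 4.6 m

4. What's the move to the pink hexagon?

turn left 120°, forward 6.7 m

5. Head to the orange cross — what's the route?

turn left 35°, forward 6.9 m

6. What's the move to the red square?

turn left 9°, forward 8.7 m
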